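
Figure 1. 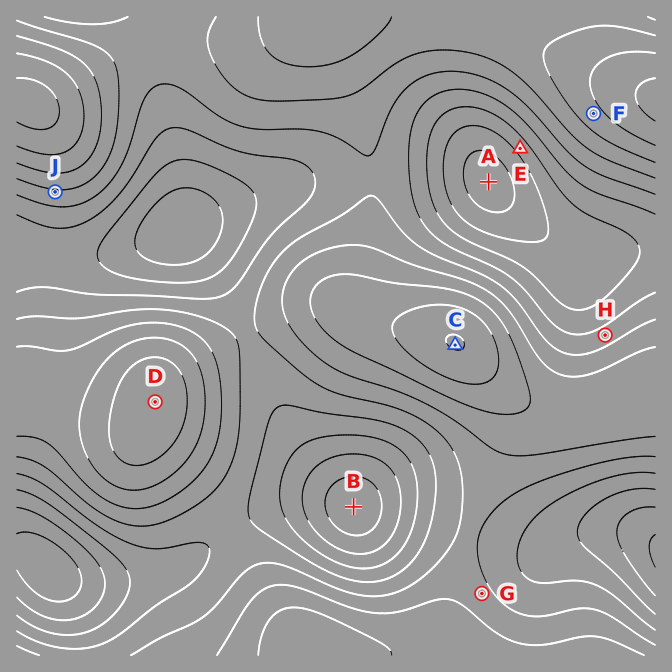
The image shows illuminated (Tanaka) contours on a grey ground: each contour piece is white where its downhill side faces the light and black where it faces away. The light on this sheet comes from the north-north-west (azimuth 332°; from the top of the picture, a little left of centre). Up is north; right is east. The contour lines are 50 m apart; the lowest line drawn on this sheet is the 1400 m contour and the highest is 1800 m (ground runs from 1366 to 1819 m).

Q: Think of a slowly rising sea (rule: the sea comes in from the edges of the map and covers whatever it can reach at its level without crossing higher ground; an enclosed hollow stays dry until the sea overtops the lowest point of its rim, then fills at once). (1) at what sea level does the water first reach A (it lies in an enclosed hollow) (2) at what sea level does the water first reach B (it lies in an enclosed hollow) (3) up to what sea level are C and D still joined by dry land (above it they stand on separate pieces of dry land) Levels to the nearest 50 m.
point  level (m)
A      1500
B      1550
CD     1600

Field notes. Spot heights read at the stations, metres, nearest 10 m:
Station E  1470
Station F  1730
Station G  1620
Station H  1570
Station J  1640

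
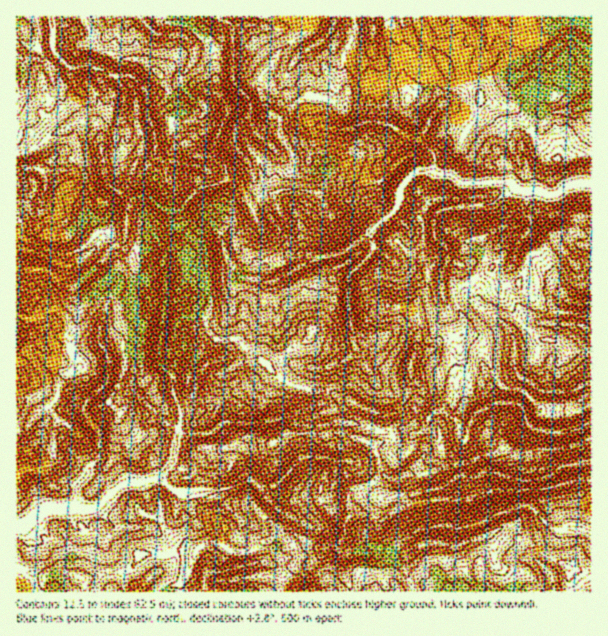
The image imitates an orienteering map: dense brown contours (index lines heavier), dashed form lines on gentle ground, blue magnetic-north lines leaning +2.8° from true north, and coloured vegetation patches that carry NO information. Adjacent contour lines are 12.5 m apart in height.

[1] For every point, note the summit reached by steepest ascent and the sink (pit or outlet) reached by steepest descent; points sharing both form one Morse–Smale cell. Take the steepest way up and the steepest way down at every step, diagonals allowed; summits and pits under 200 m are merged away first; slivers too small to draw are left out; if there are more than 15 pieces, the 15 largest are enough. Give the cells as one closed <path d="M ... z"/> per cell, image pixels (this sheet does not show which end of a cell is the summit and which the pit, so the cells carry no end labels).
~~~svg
<path d="M149 196l-8 0-9 4-5 12-3 31-11 4-10 14-28 25-7 0-6-3-17-13-15 1-6-3-8 1 0 322 314 1 0-13-14-16-10-7-19 2-14 7-8-4 21-22 4-12 0-9 7-1 34-23 5-14-2-19-10-4-22 1-2-32-13-10-23 6-39 0-1-8-8-6-33 6-3-3 0-4 14-14 2-9-7-4-15 0-2-2 0-7 4-9 0-6 8-11 2-10 9-9 11-2-1-9 6-12-5-19 0-30-1-6-7-7-24-16-2-13-13-6z"/><path d="M444 66l-16 7-10 17-10 8-2-11-5-5-12 0-11 3-7-1-18 4-5 5-3 13-24-9-13-1-6 2-24 21 0 15 17 25-4 29-10 2-6 4-8-1-10 9-6 2-4-4-3-9-8-9-11-2-12 6-12 1-14 13-7 11-8 1 2 13 24 16 7 7 1 36 5 13-1 12-5 6 0 6 2 3 14 0 9-9 4-6 0-21 4-9 4-2 27 6 21-9 9-8 16-7 12 17 21 0 19-18 7-11 10 6 9 9 17 6 10 9 22-2 0 18 8 15 4 28 5 1 5-5 0-11-10-22-1-10 20-7 18-12 7 18 20-5 8-14 3-12 4-4 9-1 13-11 20 24 13 0 4-2 0-110-14 1-14 4-16-1-12-14-2-9-16-24-9-4-8 0-19-6-5-9-15-6-12-9z"/><path d="M83 16l-67 1 1 137 22-9 11-9 28-15 15 0 4 4 5 12 0 18 2 7 2 18 11 12 15 7 17-3 10 10 9 5 12 0 7-11 14-13 12-1 12-6 11 2 8 9 3 9 4 4 6-2 10-9 8 1 6-4 11-2 3-29-17-25 2-14-4-4-6-2-7 2-21-7-12 0-16 35 0 11-7 2-12-1-10-12-7-4-6-11-2-9 5-7-6-21-7-15-10-10-12-7-17 0-10-6-24-8 2-14z"/><path d="M374 247l-7 11-19 18-21 0-12-17-16 7-9 8-21 9-27-6-4 2-4 9 0 21-4 6-9 9-14 0-1 5 12 11 21 0 7 9 11 6 22 23 12 7 21 6 17 0 12 7 9 2 15 9 16 6 12-1 4-3 12-19 1-29 4-7 5-6 13-1 8-9 6-3 7 0 1-5-4-24-8-15 0-18-22 2-10-9-17-6-9-9z"/><path d="M206 325l-11 1-9 9-2 10-8 11-4 22 2 2 15 0 7 4-2 9-14 14 0 4 3 3 33-6 8 6 1 8 39 0 23-6 13 10 2 32 22-1 10 4 2 19-5 14-34 23-7 1 0 9-4 12-21 22 8 4 14-7 19-2 6 3 14 16 4 4 2 13 18 0-1-8-7-14 0-15-4-6 0-4 6-9 2-15 7-7 19 2 11 4 10-8 7-8-2-24-6 0-8-6-6-19-6-11 14-2 6-5-7-21-20-7-15-9-9-2-12-7-17 0-24-7-9-6-22-23-11-6-7-9-21 0-12-11z"/><path d="M491 270l-18 12-21 8 2 9 10 22 0 11-5 5-5 1 0 10-3 8 5 12 6 7 4 26 10 9 4 1-5 3-6 11-3 15-12 15 0 7 2 2 11 0 15-8 16-4 6-7 8 6 10 3 18-4 27-2 25-10 0-85-7-3-18 0-9-7-6-3-9 0-13-9-31-38-1-9z"/><path d="M585 480l-19 2-24 8-48 0-9 3-3 5 10 19-10 6-17 5-30-2-19 4-24 19-2 29 4 4 4 10 193 0 1-110z"/><path d="M303 16l-219 0 0 4 7 12-2 14 24 8 10 6 17 0 12 7 10 10 7 15 6 21-5 7 5 15 20 21 12 1 7-2 0-11 16-35 12 0 21 7 7-2-11-24 1-13 12-14 5-9 29-22z"/><path d="M591 16l-138 0 5 25-6 13-7 8 0 4 5 10 12 9 15 6 5 9 19 6 8 0 9 4 16 24 2 9 12 14 16 1 14-4 10 0 4-2z"/><path d="M416 16l-111 0 1 16-22 16-24 29-1 13 5 14 8 11 7 3 18-16 11-6 13 1 24 9 5-16 21-6 7 1 11-3 12 0 5 5 2 11 10-8 10-17 17-8-17-21z"/><path d="M93 121l-15 0-28 15-11 9-23 10 0 64 6 5-3 12 37 17 13 1 11-4 20-20-3-9-6-6-3-8 2-3 8-4 5-5 6-10-5-11-2-37-5-12z"/><path d="M453 337l-7 0-6 3-8 9-13 1-5 6-4 7-1 29-12 19-12 5 7 21-6 5-14 2 6 11 6 19 8 6 6 0 7-5 17 0 31-9 3-2-2-9 12-15 3-15 6-11 5-3-4-1-12-12-1-18-12-24 3-8z"/><path d="M482 494l-5 0-7 5-33 0-30 6-11 5-13 10-20-6-13 2-6 8 0 12-6 9 0 4 4 6 0 15 7 14 1 7 46 1 1-4-7-10 2-29 24-19 7-2 42 0 23-8 5-4-6-7z"/><path d="M591 439l-24 9-27 2-18 4-10-3-8-6-6 7-16 4-15 8-8-1-3 2 5 10 7 3 10-1 5 17 11-4 48 0 39-10 10 1z"/><path d="M110 186l-7 9-5 5-8 4-2 3 0 3 10 14 0 9-14 14-10 6-18 0-32-13-5-4 3-12-5-4-1 47 14 4 15-1 23 16 7 0 21-18 13-17 7-5 7-2 3-5 1-27 5-14z"/>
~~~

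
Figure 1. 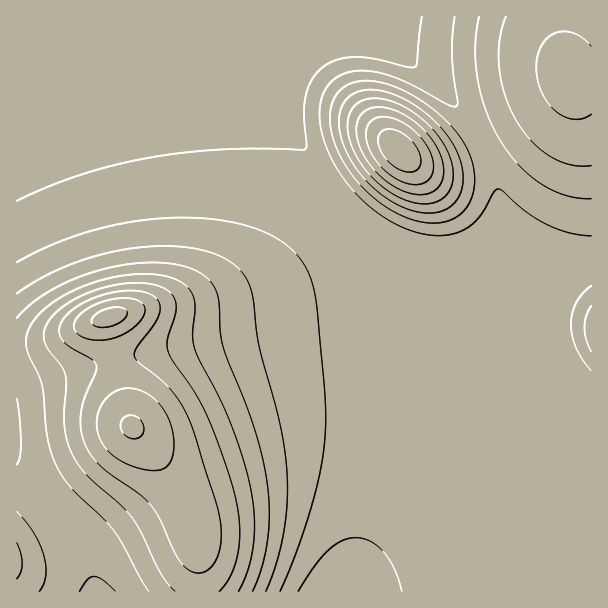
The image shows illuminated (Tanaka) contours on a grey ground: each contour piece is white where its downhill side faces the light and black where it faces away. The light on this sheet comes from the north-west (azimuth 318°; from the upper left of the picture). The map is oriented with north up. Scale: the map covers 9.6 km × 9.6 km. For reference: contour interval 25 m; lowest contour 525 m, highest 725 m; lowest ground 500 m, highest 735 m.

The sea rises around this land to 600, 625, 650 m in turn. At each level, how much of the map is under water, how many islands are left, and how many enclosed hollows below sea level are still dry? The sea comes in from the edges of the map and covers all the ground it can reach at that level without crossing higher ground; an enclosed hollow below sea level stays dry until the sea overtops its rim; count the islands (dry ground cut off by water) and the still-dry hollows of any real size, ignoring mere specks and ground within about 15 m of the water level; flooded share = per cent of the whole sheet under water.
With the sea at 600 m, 71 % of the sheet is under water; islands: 1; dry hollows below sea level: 0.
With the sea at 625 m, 81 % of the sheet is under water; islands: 1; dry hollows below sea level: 0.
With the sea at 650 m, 88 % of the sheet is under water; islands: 1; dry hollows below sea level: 0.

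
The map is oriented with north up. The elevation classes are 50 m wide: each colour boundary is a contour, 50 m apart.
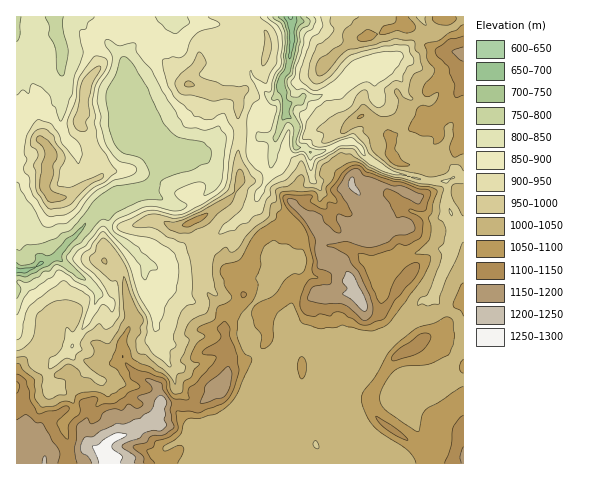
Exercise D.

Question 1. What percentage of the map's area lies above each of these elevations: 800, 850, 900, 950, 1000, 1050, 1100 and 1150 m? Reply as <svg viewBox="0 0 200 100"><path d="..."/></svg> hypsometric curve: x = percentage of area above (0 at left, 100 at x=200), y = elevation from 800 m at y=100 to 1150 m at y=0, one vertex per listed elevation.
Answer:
<svg viewBox="0 0 200 100"><path d="M187 100l-16-14-22-15-23-14-23-14-49-14-26-15-13-14"/></svg>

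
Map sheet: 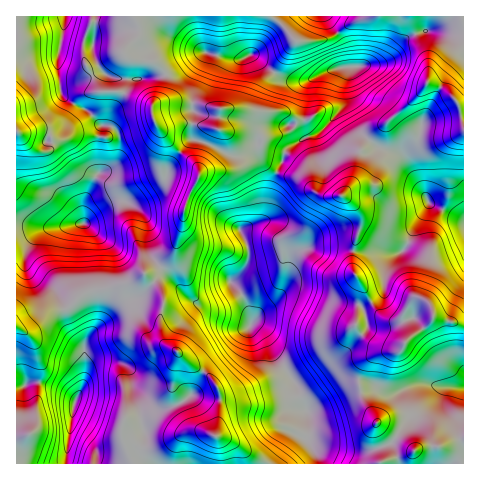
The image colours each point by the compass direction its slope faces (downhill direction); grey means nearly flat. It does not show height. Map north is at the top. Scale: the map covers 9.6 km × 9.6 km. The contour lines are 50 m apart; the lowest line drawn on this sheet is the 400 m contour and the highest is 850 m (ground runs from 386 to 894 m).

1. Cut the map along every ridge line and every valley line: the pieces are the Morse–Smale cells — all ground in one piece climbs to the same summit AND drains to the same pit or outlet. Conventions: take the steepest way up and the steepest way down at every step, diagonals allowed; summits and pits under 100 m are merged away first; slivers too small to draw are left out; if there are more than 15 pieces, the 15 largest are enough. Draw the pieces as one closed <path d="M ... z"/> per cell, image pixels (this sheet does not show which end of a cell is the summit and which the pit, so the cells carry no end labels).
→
<path d="M340 248l-35 0-11 5-5 9-2 17-6 15-9 10-13 10-8 11 13 11 6 13 27 39 4 12 7 12 0 28 9 15 1 8 61 1 7-6-1-10-9-17 0-11-14-21-3-24 2-7 9-10 14-6 14-1-27-8-14-15 1-21 7-15-12-20 0-21z"/><path d="M160 267l-6 5-8 1 0 3 14 12 3 9 0 11-3 11 2 20 4 6 10 6 12 11 16 10 14 16 2 18-4 29 20 9 8 8 2 12 72 0-1-9-9-15 0-28-7-12-4-12-27-39-6-13-13-11 1-6-11-26-9-10 0 7-4 5-14 8-13 2-11-5z"/><path d="M145 274l-9 7-10 3-35 7 5 31-12 26 1 29-12 30-7 48 1 9 65 0-11-30 3-12 3 2 10 0 10-3 10 0 22 11 25-1-13-8-7-20-10-14 1-24 3-12-12-8-4-6-2-20 3-11 0-11-3-9z"/><path d="M365 291l-7 16-1 21 14 15 27 8-14 1-14 6-9 10-2 7 3 24 14 21 0 11 9 17 1 10-6 5 83 1 1-138-30-9-4-12-12-8-9 7-10 15-13 0-11-10z"/><path d="M463 16l-92 0-25 10-8 7 8 16 2 17-3 19 1 26 13 21 9 8 2 0 29-28 0 4 5 8 14 10 12 2 23 0 11-5z"/><path d="M206 52l-13 5-28 18 2 6-3 11-10 11-3 6 4 14 25 29 10-12 5 0 39 16 21-1 12 10 11 3 5-8 3-9 5-5 21-10-4-5-4-11 2-35 3-4-18 0-8-2-31-25-10 5-12 0z"/><path d="M271 16l-137 0 4 9 0 10-15 18 9 6 16 1 10 4 8 10 36-22 28 7 12 0 10-5 31 25 8 2 18 0-3 4-2 35 4 11 4 4 6-1 24-25 3-8 0-19 3-16-4-24-7-8-7 4-9 2-26 0-9-11z"/><path d="M257 157l-9 0-9 8-9 5-20 0-10 4-12 25-4 10-1 16-7 23-15 19 29 32 7 5 13 0 18-9 4-5-1-7 9-9 7-10 1-16-8-18 24-12 4-9 4-24 4-11 0-3z"/><path d="M278 172l-6 13-4 24-4 9-24 12 8 18 0 12-4 10-12 13 9 10 11 30 7-9 13-10 9-10 6-15 2-17 5-9 11-5 35 0 13 2 8-25 0-10-2-5-15-13-17 0-8-3-19-16z"/><path d="M74 104l-6 9-7 8-12 6-24 5 14 0 9 2 4 5 0 5-5 7-13-2-16-17-2 0 1 93 31 3 35-4 1-21 12-28 15-7 7-8 2-10 0-12-2-6-8-6-11-2-11-14z"/><path d="M431 204l-3 0-13 21-9 23-4 4-48 0-2 7 1 13 22 37 11 10 13 0 10-15 9-7 12 8 4 12 29 8 1-104z"/><path d="M165 74l-22 5-19 1-1 14-9 14-7 17 11 7 2 6-2 22-7 8-15 7-12 28 0 21 8-10 19-12 21 0 29-19 6-7 2-9 10-14-24-30-4-12 3-8 10-11 3-11z"/><path d="M179 353l-4 12-3 20 12 18 7 20 13 8-25 1-22-11-10 0-10 3-10 0-3-2-3 12 12 29 112 1 0-10-9-10-20-9 4-40-6-13-10-10-11-6z"/><path d="M84 224l-36 4-32-3 1 103 11 3 19-16 21-7 14-13 9-4-5-15 0-49z"/><path d="M370 141l-10 10-6 27-11 17 18 20 0 10-8 26 46 2 7-5 9-23 14-22-23-43-7-6-17-5z"/>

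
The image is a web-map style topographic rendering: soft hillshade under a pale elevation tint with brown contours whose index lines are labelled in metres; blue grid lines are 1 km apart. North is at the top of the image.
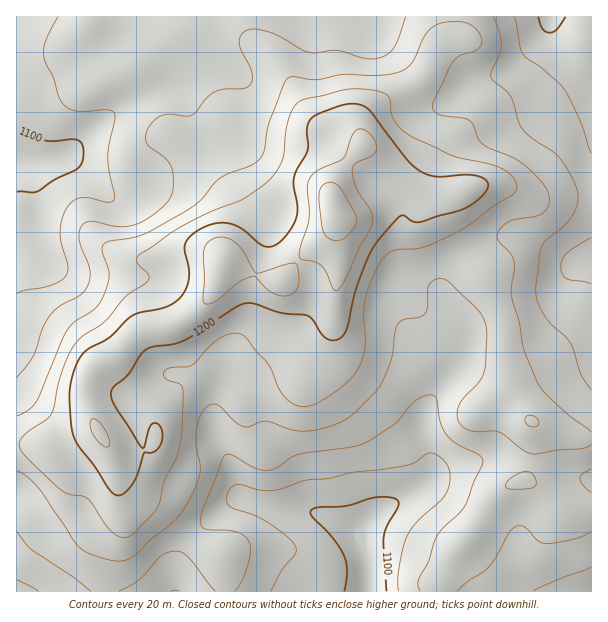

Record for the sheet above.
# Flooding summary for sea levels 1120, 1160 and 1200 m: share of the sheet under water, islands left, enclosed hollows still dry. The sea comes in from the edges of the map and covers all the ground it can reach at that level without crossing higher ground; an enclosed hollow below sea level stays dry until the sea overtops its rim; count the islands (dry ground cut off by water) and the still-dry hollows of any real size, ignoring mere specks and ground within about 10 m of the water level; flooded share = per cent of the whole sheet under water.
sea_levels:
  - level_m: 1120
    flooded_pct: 12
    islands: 0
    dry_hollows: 0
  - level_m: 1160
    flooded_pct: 58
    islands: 0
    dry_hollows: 0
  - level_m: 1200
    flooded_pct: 88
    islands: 1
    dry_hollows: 0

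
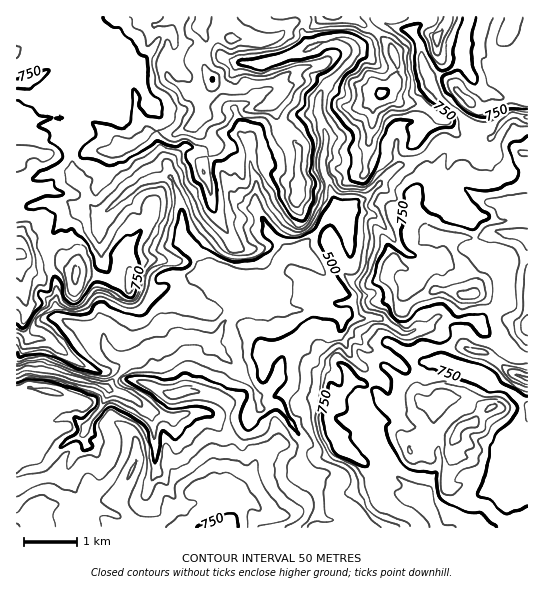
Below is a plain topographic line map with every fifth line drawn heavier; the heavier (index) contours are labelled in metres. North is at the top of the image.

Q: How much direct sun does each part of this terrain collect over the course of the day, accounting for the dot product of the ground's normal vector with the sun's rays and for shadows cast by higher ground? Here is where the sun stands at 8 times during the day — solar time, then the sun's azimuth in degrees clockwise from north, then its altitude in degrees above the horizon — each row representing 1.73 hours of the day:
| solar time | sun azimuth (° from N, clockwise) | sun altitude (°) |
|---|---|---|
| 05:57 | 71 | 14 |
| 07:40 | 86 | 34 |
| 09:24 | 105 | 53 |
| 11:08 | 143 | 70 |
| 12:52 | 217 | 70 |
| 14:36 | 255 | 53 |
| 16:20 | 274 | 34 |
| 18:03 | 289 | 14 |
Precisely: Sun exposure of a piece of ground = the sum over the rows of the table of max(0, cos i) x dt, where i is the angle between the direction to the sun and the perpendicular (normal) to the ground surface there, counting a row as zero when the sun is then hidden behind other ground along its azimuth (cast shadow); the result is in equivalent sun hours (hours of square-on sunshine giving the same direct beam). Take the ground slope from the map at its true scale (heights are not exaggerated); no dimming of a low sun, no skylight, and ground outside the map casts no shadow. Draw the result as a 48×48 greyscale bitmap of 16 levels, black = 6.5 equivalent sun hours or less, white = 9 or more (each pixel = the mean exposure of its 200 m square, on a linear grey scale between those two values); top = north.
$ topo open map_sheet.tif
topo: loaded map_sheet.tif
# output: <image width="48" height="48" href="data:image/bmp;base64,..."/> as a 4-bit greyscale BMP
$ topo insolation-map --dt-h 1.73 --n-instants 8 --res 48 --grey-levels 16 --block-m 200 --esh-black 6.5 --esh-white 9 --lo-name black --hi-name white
<image width="48" height="48" href="data:image/bmp;base64,Qk32BAAAAAAAAHYAAAAoAAAAMAAAADAAAAABAAQAAAAAAIAEAAATCwAAEwsAABAAAAAAAAAAAAAAABEREQAiIiIAMzMzAERERABVVVUAZmZmAHd3dwCIiIgAmZmZAKqqqgC7u7sAzMzMAN3d3QDu7u4A////AO7t7u3d7t3N3d3c3Mu8zdzMur3N7u3e7t7u7t3d7d3d3d3d3d3Mzcu6rN3d3d3t7c3d3d3d3N3c3e7t3czMzdy83d3Mze3d7szN3d3NzKzM3e7d3Mzd3dy93u3K3d7u7tzN3d3L3KjMzN3d3c3czLy97t3K3d3e7t3M3d3bu4bczMzd3cy7u7m93cu6zM3e7u3L3Lzcq1TczNzd3dybyFrNvKzJvNzN3u7bm7zdy0XM3NzMzdxqqdzezM7avcvN7u7tuXzd2Ue83d3LqsdrjN7ezN3srbvMzu7dynndpGq8zc3MzMS7jd3u3N3du8u8ze7tyoB4M5u7zN3MyXnLju3u3d3d25y6zO7u3MYCJ7h3ir3MzKvMfd3t3czd3duYrN3txgAVh2nMzMq8zNy8jN3t3czMzLhnuQQgABRmaJh4mZu6vdzMq97d3dy6qrq7ZQAAIQN3FIq7zNzMzd3Mq9y93d3d3ey4ZQIxF4ir7L3czMzMze3MqrfN3e7u3bqpaXM2p6y8zd283M3cze7dxGis3e7eypma3Ju6eryt3Mzczdzd3d3t2nms2nnN3Kq8u2h2m7yt3d3czMvd3d3d3ZiaZZms3d3cvKNGqbyqu8zMzdu93dzN26mFVqvMzN7cuskBADeYe8y6vd3M3t3dzLyXe8u7y6vMu9pjNzFBFby7vN7d3d7ty6uLzd2oqpnMzNuiXHNKxYrLvO3d3e7uurqKze28y7u9zNzHnavN13q7zN3d7d7uzLlq3e7d3MvOzNu6zKqt2neJqs3M3c3ty6p4vd3d7d3e3Nmqy5mt26mYe6U0eszdzKuYm6ze3d7u3Mi93Hmr3Lu4nKrLuszczby6qM3d3e3dvKrd3JzL3buYm6y6d7cna6iqmt3cy7zMzJzd3L3Lzcp3i7zJeah0eqh5jN3LvMuavN3d3c3bvNtnisy1aainaZhZrc3d3dzN3t3dzMvMvMxWqsuoipnIZ6lYzM3d7czM3d3dy83MuasoqrvJe6vZcyI3e83d7dzLy93dzN3cu4VpqpvLWrvYIpmFaMze3d3d3d3MzN3cvLmaq5vZjbvHI8zamb3d3d3d3d3LzNy7u8qKy7vZrczXNLzcyq3d3d3czcy6zczNy7h5vNzJvc3ZRLzLyrvN3t3czN3d3t3MzcmXe8qqvM3IR7u6u5273d3bzO3d7t3Mzdyqu7vKvN24Sbu7rJzZi7zayd3d3d3dzczLrMuoacy3aaqrmZq7R4aHRM3d3d7uzbzLvcy7u8y4aKrNl5qiV4zaV+7u7u7u3My7zcur3MupZorN3KhXeZvd7u7e7u7u2sq9zMu93d25l4mszKinqr3d3t3d7u7uy7rd3Kl0I2vKmUNnnIanq9zd3t3d3u7u3Kzd3ZeZumI3qodFrHV4vMze7t7d3e7u3Lrc3amGRXmYirm7rHRZu73d3u7u7t3e3MrM3bqqu6ebqqu6plV6rL3N3e7u7u7dzNy8zdzM3dyYVER7d6yHm63M3e7u7u7N3d3cvc3d3cy6l3m6yqzIq83c3Q=="/>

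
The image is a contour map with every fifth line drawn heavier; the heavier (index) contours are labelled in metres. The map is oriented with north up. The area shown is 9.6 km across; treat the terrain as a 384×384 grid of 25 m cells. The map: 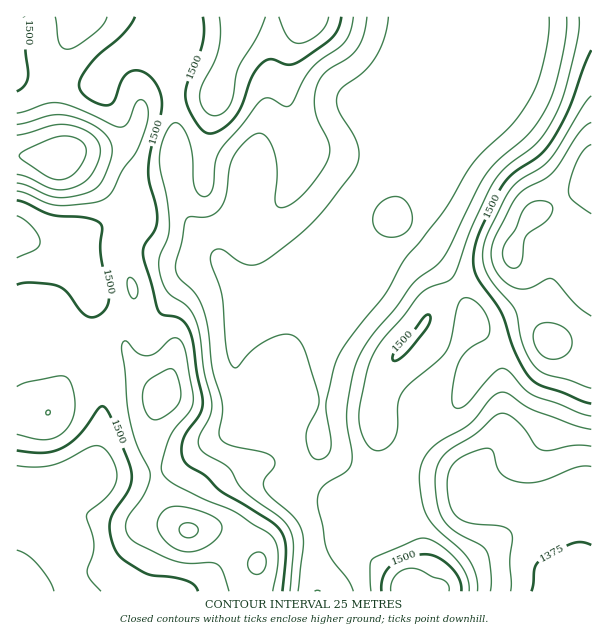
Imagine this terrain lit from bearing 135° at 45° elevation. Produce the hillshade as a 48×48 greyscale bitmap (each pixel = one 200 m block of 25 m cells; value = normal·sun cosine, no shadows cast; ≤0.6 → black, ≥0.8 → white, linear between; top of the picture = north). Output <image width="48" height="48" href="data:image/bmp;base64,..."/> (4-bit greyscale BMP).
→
<image width="48" height="48" href="data:image/bmp;base64,Qk32BAAAAAAAAHYAAAAoAAAAMAAAADAAAAABAAQAAAAAAIAEAAATCwAAEwsAABAAAAAAAAAAAAAAABEREQAiIiIAMzMzAERERABVVVUAZmZmAHd3dwCIiIgAmZmZAKqqqgC7u7sAzMzMAN3d3QDu7u4A////AIh3eIiIiZmYd3m97rh3ZBFYiJzLu6mZmYh3d3iImaqph3i+/rh4dSE2d5q7u6mZmYh3d2eJmavLp2ed/rh4hjEkZ4mqu6qZmYiId2Z4mZrNuXaL3adnh1MkVniJq6qqmYiIh2VniHisyod5u5dniHVFZmZniaqqmYiIiGRGdmZ5mYdnmYd3iIdniHZmeImZmHd4h2Q0VVVWZ3ZmeHZ4mYh4modmd4iJiHd3d1MjRVVWZmZ3h2Z4mYiJu6h3iImZmIh3d2QzRmZ3d4iZmGVXiZiJvKmIiZqqmZmZmHZEV4d3iJmqqWVFeZmazLmIiaq7qru8updVaJmHd4mZqYZVaKqazcqHeJq7u7zN3KhmebuYd3d4mYdVaKqqzuyod4mru6vN7bhmes3Kl2ZniZhlaKupve7Kh3iaq5m83bhmec7tyodniZhlV6upm97smIiaq3ibzKhlec7+25h3iZhkRpqoiK3tqZmqq2Z5u6hlaKzu25iImZhkNpqpd4vduZqqqmZomqhlV5vMypiImZhkNZu6h3nNuZq6qmZnmphlVXrMuod4mZhkNYq7l2isqImqqXZmiZh2VGrNuYdniZhkM2m7qXeKl3iqqXdmeId3ZFnNyYZmiJhkIkeruoZ4hmeqmYd3eHd4dVi9yodmeIh1MSWKupdnZVaZmYiHeHZ4l1esuoh3eIh2QhJYq6h2VEV4iJmIiHZomGebuZiIiIiHYxE2m6l2VVZniIiIiHZoqneKqYiIiIiIdTETeqmHZnd3iHeIiHZoqoeJmYiIiIiIh1MSWJmHeJmIiGZ3iHZoq5iJmIiIiIiIh2UyNXh3iqqYd2Znd3Zoq7mZmIiIiIiIiHZDNFVVerqYd2Znd2Z4q8upmImZmYiIiIdlQzMzabqYd2d3d2Z5rMy6mImaqZiIiIiHVDIBSKqpiHeIiHZ4rMy6qYiaqpmIiIiIZTEAJpqpmYiaqYd4m8u7uoeJq6mIiIiIdTEABIqqmZmsy6qHi8ury5d4q7qYiIiIhkIAAmiZmaq97dyoirqazJdnmruoiIiIh1MQADZ4iLq97u26mql5vKdnirupiIiIh2QgABNWeLqr3u3Lq6hovKhmeau6mIiIiHUwAAE0Z5mJvd3LzKdovLl2eKu6mIiIiHZCAAASRnZnm8y73bhovcqHeJqqmIiIiIdkIQAAJDRFaJqazshovduXiJmpmIiIiIh2QhAAEhEjRWd4vtl4vuyYiZmZiIiIiIiHZDEAAiESNFVWnMl4vv2omamYiIiIiIiIdkIQEjM0VWZVi7hmne25mrqZiIiIiIiIh1QgElVmeHZVeZdFe925q8upmIiIiIiIh2UhEnd4mpdleIZEacy5rNy6qYiIiIiIiHYxInd5q6h2eIZDWLy6rO3cupiIiIiIiHZCI3d4q7qHiIdUR6y5rO7ty6mIiIiIiIdSI3dom8upmYdkRqy5m97t3KmIiIiIiIdTI3Znisy6qZhlRpu5ic7t3KmIiIiIiIdkM3Zmiry7qph1Vou5eL3t3KmIiIiIiIdkNA=="/>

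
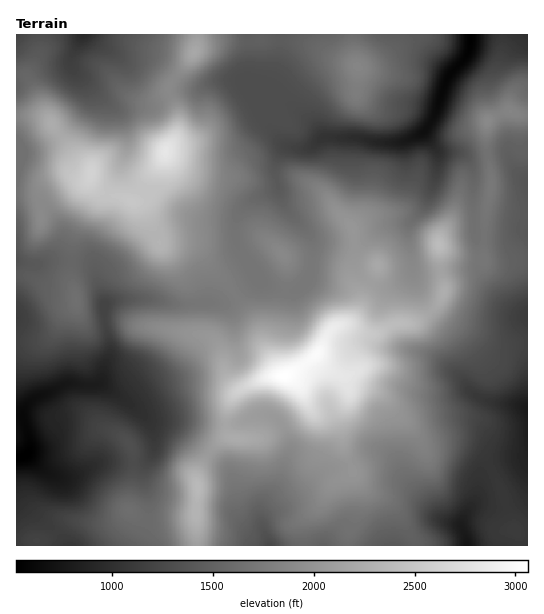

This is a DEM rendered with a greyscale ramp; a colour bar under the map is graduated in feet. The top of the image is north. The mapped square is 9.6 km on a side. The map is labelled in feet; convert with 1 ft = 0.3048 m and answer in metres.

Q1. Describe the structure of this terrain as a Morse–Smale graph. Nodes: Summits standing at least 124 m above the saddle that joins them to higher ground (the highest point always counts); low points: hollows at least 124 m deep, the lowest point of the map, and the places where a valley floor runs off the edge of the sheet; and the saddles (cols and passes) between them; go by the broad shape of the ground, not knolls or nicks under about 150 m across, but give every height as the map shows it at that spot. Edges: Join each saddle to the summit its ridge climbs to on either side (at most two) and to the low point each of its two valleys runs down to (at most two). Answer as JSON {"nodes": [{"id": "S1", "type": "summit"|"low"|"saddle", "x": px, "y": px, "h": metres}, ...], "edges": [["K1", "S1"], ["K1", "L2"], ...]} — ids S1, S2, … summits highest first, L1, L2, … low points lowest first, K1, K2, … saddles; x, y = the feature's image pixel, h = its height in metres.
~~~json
{"nodes": [
{"id": "S1", "type": "summit", "x": 283, "y": 376, "h": 933},
{"id": "S2", "type": "summit", "x": 165, "y": 152, "h": 858},
{"id": "L1", "type": "low", "x": 23, "y": 456, "h": 160},
{"id": "L2", "type": "low", "x": 470, "y": 36, "h": 164},
{"id": "L3", "type": "low", "x": 466, "y": 545, "h": 222},
{"id": "L4", "type": "low", "x": 83, "y": 35, "h": 286},
{"id": "K1", "type": "saddle", "x": 210, "y": 453, "h": 628},
{"id": "K2", "type": "saddle", "x": 175, "y": 79, "h": 574},
{"id": "K3", "type": "saddle", "x": 235, "y": 295, "h": 535},
{"id": "K4", "type": "saddle", "x": 487, "y": 155, "h": 505}],
"edges": [["K1", "S1"], ["K1", "L1"], ["K1", "L3"], ["K2", "S2"], ["K2", "L2"], ["K2", "L4"], ["K3", "S1"], ["K3", "S2"], ["K3", "L1"], ["K3", "L2"], ["K4", "S1"], ["K4", "L2"], ["K4", "L3"]]}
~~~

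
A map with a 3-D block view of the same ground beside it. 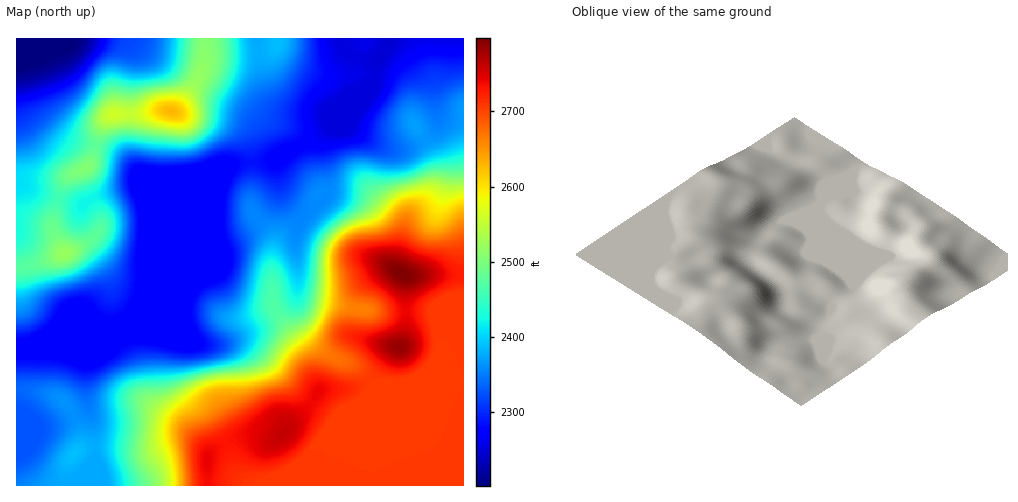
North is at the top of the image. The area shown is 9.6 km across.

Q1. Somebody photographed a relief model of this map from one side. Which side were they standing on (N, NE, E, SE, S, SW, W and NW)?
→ NE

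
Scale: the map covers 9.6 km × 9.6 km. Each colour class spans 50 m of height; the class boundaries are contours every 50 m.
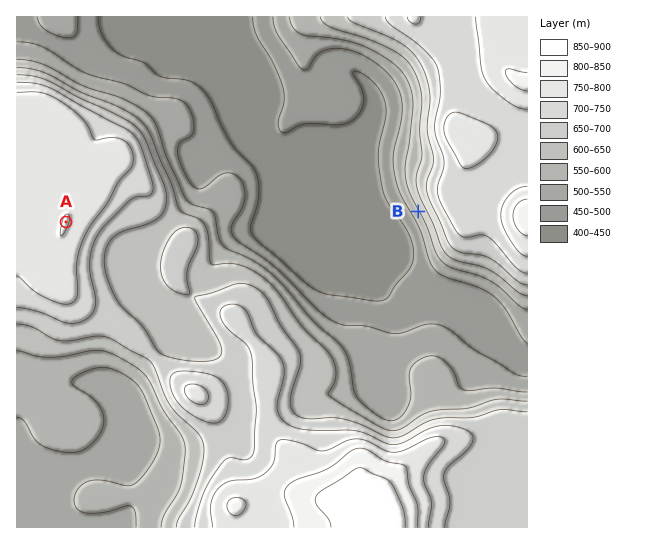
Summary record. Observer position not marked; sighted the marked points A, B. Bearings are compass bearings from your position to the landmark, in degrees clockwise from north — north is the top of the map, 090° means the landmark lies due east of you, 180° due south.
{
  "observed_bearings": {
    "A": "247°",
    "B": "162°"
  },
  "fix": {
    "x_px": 378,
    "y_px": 89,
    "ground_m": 450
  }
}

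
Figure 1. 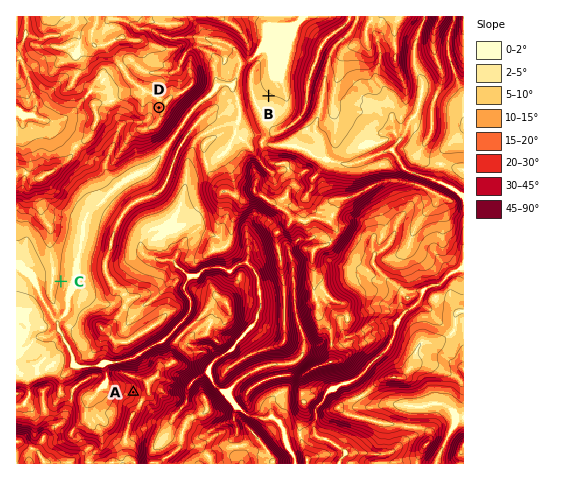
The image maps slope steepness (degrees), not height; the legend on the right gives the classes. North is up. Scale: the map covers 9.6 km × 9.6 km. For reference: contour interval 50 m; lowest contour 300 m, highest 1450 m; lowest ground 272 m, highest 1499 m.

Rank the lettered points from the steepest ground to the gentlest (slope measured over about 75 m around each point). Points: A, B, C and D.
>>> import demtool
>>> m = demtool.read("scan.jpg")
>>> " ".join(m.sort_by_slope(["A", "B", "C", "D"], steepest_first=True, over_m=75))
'A D C B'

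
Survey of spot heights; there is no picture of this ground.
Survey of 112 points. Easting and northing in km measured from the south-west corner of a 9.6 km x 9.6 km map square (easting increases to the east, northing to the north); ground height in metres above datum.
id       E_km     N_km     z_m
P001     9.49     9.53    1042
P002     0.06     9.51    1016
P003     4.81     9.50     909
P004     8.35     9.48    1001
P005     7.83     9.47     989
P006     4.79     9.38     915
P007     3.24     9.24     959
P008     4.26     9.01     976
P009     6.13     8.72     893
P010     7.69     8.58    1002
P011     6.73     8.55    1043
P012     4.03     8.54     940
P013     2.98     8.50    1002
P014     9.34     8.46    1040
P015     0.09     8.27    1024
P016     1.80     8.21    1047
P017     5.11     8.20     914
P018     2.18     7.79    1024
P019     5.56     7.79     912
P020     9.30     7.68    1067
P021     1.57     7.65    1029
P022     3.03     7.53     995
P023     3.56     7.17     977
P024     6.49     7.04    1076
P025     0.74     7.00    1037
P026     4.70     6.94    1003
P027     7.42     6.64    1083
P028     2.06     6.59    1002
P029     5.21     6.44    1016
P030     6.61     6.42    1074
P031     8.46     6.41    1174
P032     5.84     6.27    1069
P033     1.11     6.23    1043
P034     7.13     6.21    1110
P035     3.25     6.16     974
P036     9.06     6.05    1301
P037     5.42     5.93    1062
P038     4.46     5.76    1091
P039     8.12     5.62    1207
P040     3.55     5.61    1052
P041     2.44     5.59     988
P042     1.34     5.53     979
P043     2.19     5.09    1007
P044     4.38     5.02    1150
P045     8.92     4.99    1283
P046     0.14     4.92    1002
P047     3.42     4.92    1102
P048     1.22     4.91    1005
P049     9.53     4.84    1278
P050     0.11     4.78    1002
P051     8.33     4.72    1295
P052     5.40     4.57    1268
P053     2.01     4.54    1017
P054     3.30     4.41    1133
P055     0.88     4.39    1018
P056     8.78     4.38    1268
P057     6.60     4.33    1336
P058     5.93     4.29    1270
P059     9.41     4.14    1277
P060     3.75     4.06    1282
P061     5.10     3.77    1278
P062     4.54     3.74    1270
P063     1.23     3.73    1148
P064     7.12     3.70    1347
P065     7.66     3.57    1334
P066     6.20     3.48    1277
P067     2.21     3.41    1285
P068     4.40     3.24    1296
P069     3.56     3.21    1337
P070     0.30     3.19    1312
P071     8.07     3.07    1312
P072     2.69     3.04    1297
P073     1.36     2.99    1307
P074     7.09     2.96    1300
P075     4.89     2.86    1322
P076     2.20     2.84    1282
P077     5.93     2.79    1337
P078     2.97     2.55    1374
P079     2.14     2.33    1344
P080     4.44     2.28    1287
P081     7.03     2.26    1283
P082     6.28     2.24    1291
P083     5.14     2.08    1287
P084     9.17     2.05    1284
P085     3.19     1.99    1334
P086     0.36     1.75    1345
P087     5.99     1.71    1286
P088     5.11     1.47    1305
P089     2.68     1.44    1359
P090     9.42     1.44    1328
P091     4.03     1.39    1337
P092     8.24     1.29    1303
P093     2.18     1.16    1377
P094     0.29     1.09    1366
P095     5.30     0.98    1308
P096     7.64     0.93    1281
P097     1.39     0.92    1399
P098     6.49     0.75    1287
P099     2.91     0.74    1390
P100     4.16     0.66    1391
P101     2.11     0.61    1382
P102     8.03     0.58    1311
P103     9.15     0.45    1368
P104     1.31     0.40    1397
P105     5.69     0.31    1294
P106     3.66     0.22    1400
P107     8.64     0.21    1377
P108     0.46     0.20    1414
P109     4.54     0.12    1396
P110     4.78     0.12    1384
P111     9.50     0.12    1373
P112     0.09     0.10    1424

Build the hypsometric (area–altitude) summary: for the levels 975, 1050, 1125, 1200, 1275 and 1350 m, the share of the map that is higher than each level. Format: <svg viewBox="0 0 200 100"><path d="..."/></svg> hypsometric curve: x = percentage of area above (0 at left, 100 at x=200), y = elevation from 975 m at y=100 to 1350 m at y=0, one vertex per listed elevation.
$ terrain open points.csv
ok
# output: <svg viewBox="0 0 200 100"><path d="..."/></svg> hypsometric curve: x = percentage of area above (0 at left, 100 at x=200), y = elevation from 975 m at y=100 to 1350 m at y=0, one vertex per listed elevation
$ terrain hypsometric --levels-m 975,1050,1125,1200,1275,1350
<svg viewBox="0 0 200 100"><path d="M181 100l-49-20-21-20-9-20-17-20-64-20"/></svg>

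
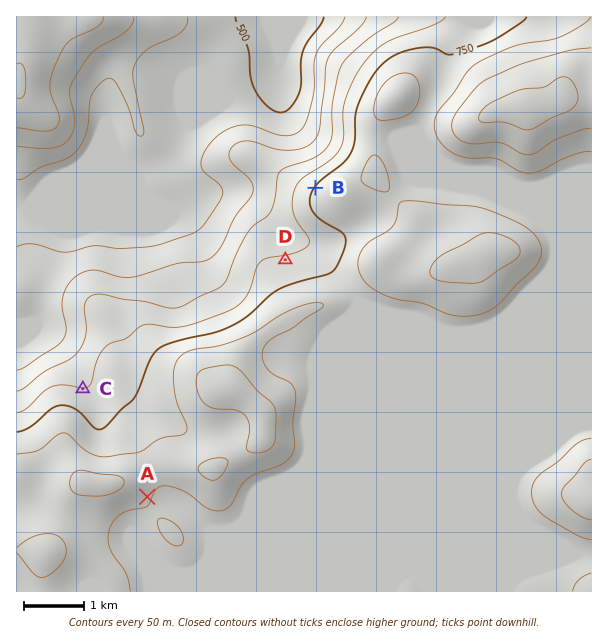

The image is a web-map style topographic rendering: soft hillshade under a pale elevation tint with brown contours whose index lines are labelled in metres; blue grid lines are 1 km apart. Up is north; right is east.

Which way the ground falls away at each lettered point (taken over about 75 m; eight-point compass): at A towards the SE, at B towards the NW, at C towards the N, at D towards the N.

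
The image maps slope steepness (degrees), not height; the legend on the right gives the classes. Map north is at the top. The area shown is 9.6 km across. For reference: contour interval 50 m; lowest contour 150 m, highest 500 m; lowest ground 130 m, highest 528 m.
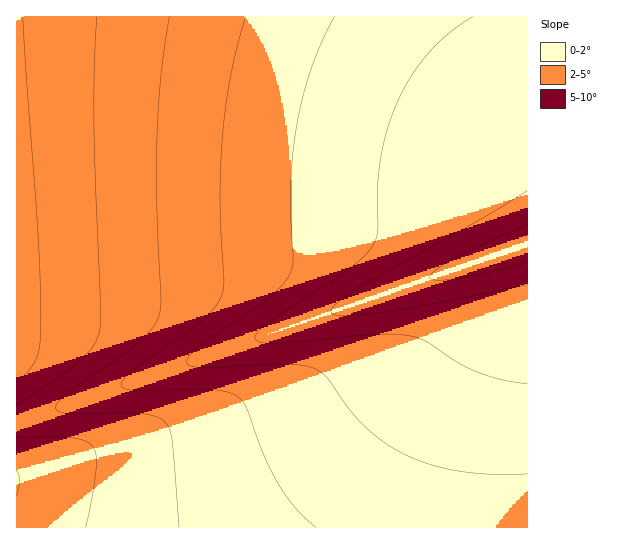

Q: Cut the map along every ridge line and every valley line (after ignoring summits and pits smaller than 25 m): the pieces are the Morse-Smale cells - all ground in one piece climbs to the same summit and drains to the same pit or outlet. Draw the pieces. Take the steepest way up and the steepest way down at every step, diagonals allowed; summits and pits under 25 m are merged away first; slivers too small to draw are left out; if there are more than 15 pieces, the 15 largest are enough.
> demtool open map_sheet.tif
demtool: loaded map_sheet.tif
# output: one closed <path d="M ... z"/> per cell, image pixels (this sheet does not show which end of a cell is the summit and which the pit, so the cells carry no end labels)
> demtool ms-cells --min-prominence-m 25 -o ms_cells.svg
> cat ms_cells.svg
<path d="M527 16l-510 0-1 405 21-5 464-163 0 12 8 29 0 21-21 60-16 60-8 52-1 40 64 1z"/><path d="M501 253l-464 163-20 5-1 106 446 1 3-53 10-52 13-48 21-60 0-21-8-29z"/>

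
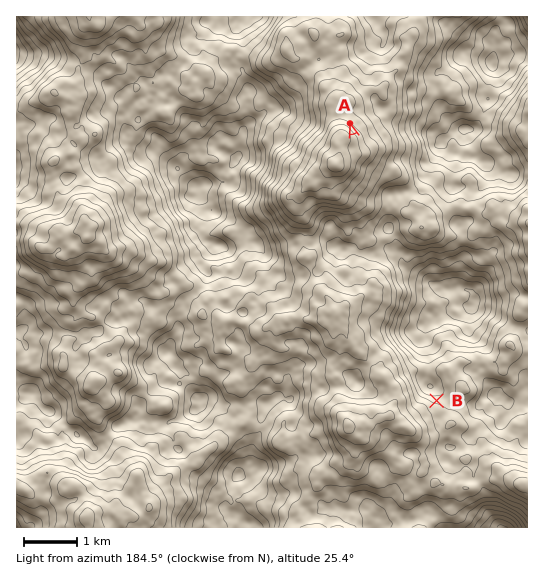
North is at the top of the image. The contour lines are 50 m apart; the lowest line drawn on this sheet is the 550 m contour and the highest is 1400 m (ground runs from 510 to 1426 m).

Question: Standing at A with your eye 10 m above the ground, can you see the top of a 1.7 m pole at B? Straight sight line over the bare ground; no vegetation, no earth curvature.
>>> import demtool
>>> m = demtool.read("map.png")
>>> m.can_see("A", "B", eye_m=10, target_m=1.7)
False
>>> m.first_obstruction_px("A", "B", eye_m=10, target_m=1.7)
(367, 177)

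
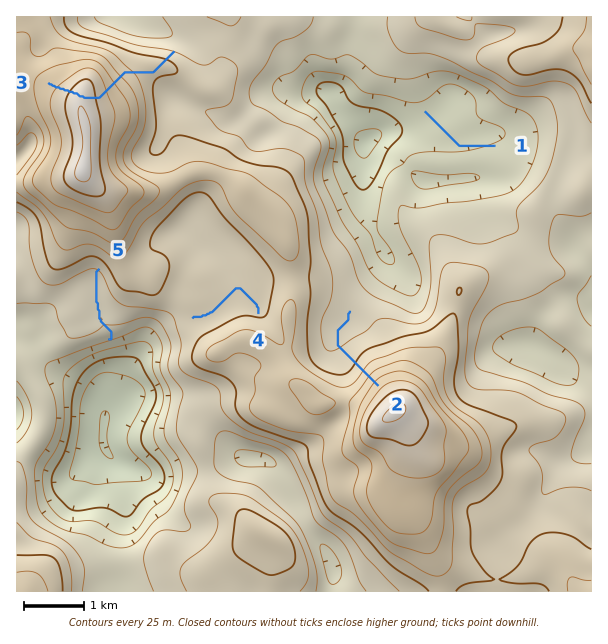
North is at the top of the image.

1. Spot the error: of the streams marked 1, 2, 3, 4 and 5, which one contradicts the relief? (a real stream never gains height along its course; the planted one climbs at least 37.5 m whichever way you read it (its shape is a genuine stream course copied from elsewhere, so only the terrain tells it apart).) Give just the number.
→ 3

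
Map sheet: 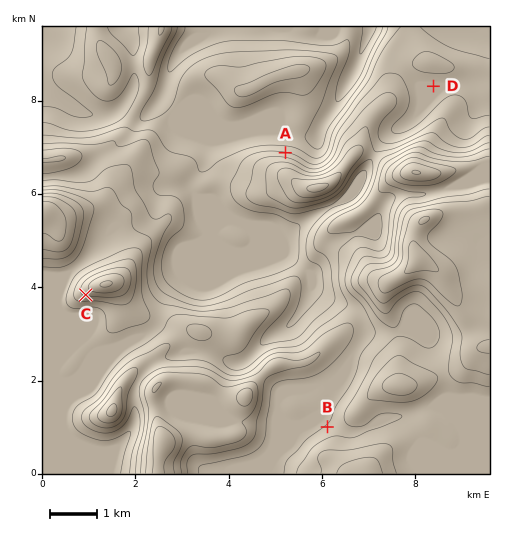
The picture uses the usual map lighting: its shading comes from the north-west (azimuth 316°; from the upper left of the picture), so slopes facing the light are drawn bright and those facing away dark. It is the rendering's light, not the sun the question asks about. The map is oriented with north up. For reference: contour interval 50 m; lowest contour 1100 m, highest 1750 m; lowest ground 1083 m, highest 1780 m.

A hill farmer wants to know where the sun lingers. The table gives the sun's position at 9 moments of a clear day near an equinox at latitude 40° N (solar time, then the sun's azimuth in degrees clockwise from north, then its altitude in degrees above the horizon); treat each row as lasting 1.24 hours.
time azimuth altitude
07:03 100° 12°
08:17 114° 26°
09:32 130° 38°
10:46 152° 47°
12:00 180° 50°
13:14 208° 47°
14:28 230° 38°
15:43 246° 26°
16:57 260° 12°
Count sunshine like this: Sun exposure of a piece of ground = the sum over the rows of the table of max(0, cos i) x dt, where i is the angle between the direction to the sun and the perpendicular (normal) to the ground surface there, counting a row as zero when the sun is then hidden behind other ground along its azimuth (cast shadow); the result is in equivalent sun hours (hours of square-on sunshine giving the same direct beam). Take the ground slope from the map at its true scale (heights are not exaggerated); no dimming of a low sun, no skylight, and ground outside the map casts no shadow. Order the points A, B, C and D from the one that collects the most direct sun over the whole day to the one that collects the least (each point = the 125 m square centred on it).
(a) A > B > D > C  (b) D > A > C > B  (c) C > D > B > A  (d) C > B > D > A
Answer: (c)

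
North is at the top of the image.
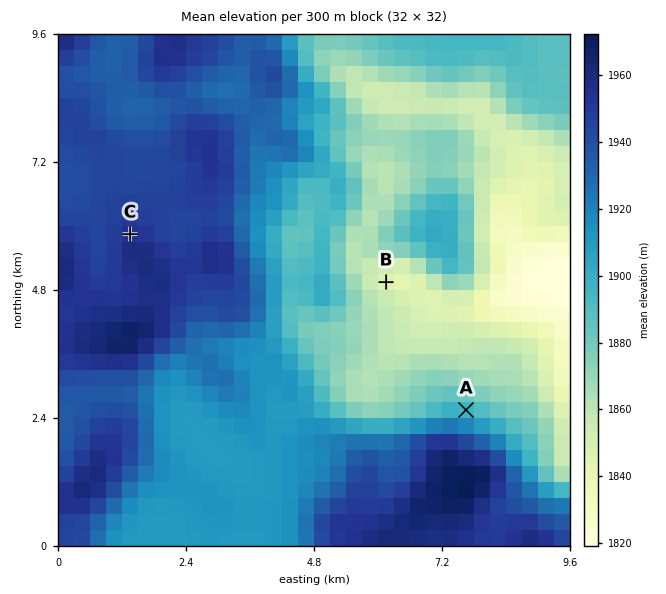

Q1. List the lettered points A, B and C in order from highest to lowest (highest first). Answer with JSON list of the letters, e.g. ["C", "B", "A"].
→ ["C", "A", "B"]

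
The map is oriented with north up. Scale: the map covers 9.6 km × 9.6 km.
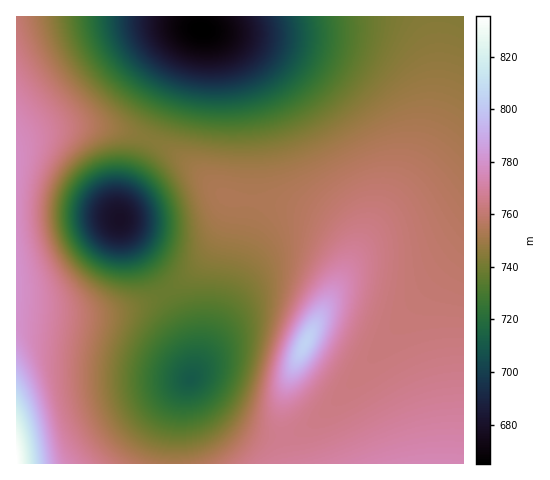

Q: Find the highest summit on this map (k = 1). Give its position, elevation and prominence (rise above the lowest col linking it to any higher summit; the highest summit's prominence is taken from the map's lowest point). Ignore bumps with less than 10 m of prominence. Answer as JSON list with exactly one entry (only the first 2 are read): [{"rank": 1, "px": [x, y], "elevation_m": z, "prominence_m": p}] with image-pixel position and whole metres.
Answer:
[{"rank": 1, "px": [306, 342], "elevation_m": 805, "prominence_m": 52}]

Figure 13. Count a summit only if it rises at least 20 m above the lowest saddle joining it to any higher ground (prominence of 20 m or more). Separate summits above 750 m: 1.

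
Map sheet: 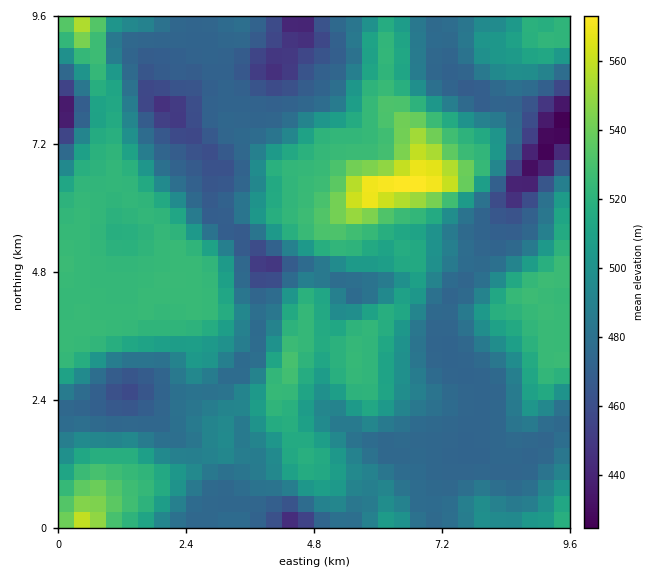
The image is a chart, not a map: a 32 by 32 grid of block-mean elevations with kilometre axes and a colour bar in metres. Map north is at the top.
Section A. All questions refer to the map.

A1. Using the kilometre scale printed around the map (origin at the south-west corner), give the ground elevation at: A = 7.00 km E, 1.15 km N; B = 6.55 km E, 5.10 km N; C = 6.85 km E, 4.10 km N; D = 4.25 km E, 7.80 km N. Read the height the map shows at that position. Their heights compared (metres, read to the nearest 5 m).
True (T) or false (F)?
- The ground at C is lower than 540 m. T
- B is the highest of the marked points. T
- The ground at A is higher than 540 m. F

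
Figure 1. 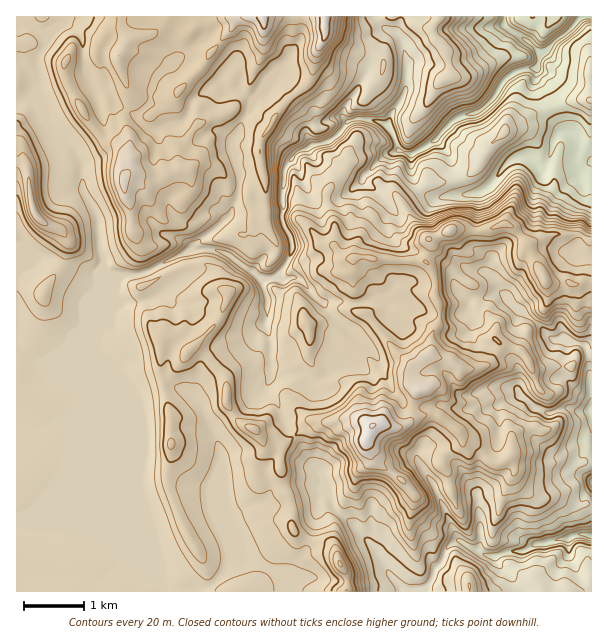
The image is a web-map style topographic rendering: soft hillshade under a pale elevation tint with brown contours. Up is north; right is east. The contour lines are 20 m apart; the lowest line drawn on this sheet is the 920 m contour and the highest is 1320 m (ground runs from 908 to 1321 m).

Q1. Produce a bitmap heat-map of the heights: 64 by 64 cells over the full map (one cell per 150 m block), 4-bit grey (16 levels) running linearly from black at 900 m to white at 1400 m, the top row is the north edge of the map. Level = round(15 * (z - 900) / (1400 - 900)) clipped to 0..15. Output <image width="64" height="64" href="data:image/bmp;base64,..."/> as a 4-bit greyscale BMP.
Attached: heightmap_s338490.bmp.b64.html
<image width="64" height="64" href="data:image/bmp;base64,Qk12CAAAAAAAAHYAAAAoAAAAQAAAAEAAAAABAAQAAAAAAAAIAAATCwAAEwsAABAAAAAAAAAAAAAAABEREQAiIiIAMzMzAERERABVVVUAZmZmAHd3dwCIiIgAmZmZAKqqqgC7u7sAzMzMAN3d3QDu7u4A////AHd3d3d3d3d3d3d4iIiIiIiIiamGZlVVZmeHZVVVVVVVd3d3d3d3d3d3eIiIiIiIiIiJqYZlVmZWZ4dlVVVVVUV3d3d3d3d3d3eIiIiIiIiIiJqpdmVmZlZndlRFVVVERHd3d3d3d3d3d4iIiIiIiIiImqh2ZmZ2VWZlREREREREd3d3d3d3d3d4iJiIiIiIiImal2ZmZ3ZlVUREMzM0Q0R3d3d3d3d3d3iJmIiIiIiZmZmHZmZ3d2ZURFVEMiIiMnd3d3d3d3d3eJmIiIiIiJmIiYdmZniHdlVVVUREMyIRd3d3d3d3d3eImIiIiIiJmYeIdmZ3eYh2VmVmVFVEQzN3d3d3d3d3d4iYiIiIiImYd3d3d3eJmHZ3ZWZlVVVERHd3d3d3d3d3iYiIiIiIiJh3d3d3eJmphndlZ2ZmZVVEd3d3d3d3d3iJiIiIiIiJmHd3iId4mql3h2Znd3dmVUR3d3d3d3d3eIiIiIiIiYmId3eJiImrqHiHZmeHd2ZVQ3d3d3d3d3d4mYiIiIiZmYh3d4mZmrqYeId3d4h3ZVVDd3d3d3d3d3iZiIiIiJmZh3d3iqu7qYeJiIeIiIdlVER3d3d3d3d3eJmZiIiJmZmId3iKu7qoiJmImJmZh2ZVRHd3d3d3d3d4mZmIiImZmZiHiJvMupiIiZmZmJmHZlVEd3d3d3d3d3iamYiIiZqZmIiZq8y6qYiJmpmYiYd2VUR3d3d3d3d3eJmZiIiaqpmZmaqrzMu6mZmqmYiIh3dlRHd3d3d3d3d4mZmIiZqqmZmqq7zNzLupmqqZiIiHd2VEd3d3d3d3d3iZmYiJmZmYmaqrvMzMu7qqmZiIh3dmZUN3d3d3d3d3eJmYiJqZiJiZmZmru7uqqqmZiHd3ZmZVQ3d3d3d3d3d4mYiImpiIiJmIiZqquqq7qpmId3Zmd2ZUh3d3d3d3d4iYiImamIiIiIiImamqq7u6mYh3ZmeHdlSHd3d3d3d3iJmImZmYiIiIiIiJmZmru7qqmYd2eHdmVId3d3d3d3iJmZmZmZiIiIiIiIiImau7uquqmIeId2dkd3d3d3d3eImZqZmZiIiIiIiIiIiJq7u7uqqpiIh3d2V3d3d3d3eIiZmqmZmIiIiImIiIiJmqu7uqmZmYmHZmZXh3d3d3d4iJmZqpmIiIiIiZiIiImpmrupmZmZiHZlVVeIh3d3d3iJmZmamYiHd4iZmIiImZmZqpmIiZiIdlVWaIiId3d3eImZmZmpmId3iJmYiImZmZmqqYiIiHd2Zmd4iIiHd3d4iZmZmZqYh3eImZiImZmZmZqYh4iHd3h3eHiIiId3d3eIiYmZmZmId4iZiImZmZmZmpiHiHd3iYiIiImYh3d3d4iIiZmZqYh3iJiIiZmZmZmamId3d3eJmZmYiZiId3d4iIiImZqpmHd4h4iZmZmZmZqYiId3eJqpmZiIiIh3d3iIiIiJmZmHZmd4iZqpmZmZmpiIh3eImqqpmIiIiId3d3eIiIiZiHZ3Z3iZqqqZmZmqmIh3eJmrqZmYiIiIiHeImIeIiIh3d4h3iJmqqqqqqqqYiIeImqqZiIiIiJmIeImqmId3d3eIiIZ4maqqqqmaqpmYiIiaqpiIiIiZqph4mqqpmHd3iIiIhniZqamZiJqqqZmIiJqpmIiIiaqqmHiaqpmYh4iIiIh2eZmZmYiImru7qpqZqqmZmIiauqmIiJqqmZmYiIiImGeJmZmIiHeJmbuqqqqpmIiIeKuqmYiImqqqmZmIiImYZ5iImIiHd3d3iZmJqph3dmVZu5mYiImrqqqqmYiIiZhnh3iHh3d3dlVmdmeJl2ZVRDm6mIiIibu6qqqpmIiZmFZ3d3d3dmdmVERERWiGVUQzOrqIiIiau7uqqqqZmJmYVnd3dmZmZmVVREQzRnZEMzIquYiIiJq7u6qqqpmYiZhWZnd3ZWZmVVVVVEM0ZTMzIiq5iIiImru7qquqmZiJmFVmd3dlVlVEVVVVVDNEMjMiKqmIiIiau7qqqqqpmImYVVZmd3ZVRURVREVVMzMyMyIqqYiIiJq7uqqqqqmIiZhlVVZndlQzMzRERVVDMzMiIiqpiIiJqru6qqqqmYiZmHZURVZ2VDMzIjRFVVRDMyIiKpiIiJmqq6qqqqmZiImYd2VVRWZVM1QyI0RVVVRDIiIpmIiImqqqqZmZqpmYiZmHZmZUVVM0VUMiNEVVVEMyIjmIiImqmqqqqZmamZmZmph3ZlREMzRVVDIiM0VUQzMjOIiImqqaqqqqqpmZmZmZmId3VVVVRFZlQyISNERDMzNIiIiaqZmqqqqqmZmZmZmZiHd2ZmVUVWZUQyEjQzMzRFiIiaqpmaqqqqqpmZmZmZmZiHdmZmVFZmZVQhIzMzNEWIiJqpmZqqqqqqmZmZmZmZmYh2ZmZUVnd2ZTESIiMzRIiImqmZqqqqqqqpmZmZmZmZmHdmdlVWZ3dlQxEhEjNEiImqqZqrqqqqqqqZmZmZmaqYd2Z2VVZndlVDMhESI0SIiZqpqquqqqqqqqmZqpmZq6h3dnZVVmd2VEMzMREjRIiImqmqq7qqqqqqqZmrqZmruYd2ZlVWd2ZUMzIhESM0iIiJmaqquqqqqqqqqru6mavLl3ZmVWZ3ZUMyIREhEjOIiIiZmqqqqqqqqqu6vLqqrMuXZmVWZ3ZUMyIRIjMhI4iIiImaqqqqqqqqq7vMy6q8y5dmZmZnd2VDMhIzMzIR"/>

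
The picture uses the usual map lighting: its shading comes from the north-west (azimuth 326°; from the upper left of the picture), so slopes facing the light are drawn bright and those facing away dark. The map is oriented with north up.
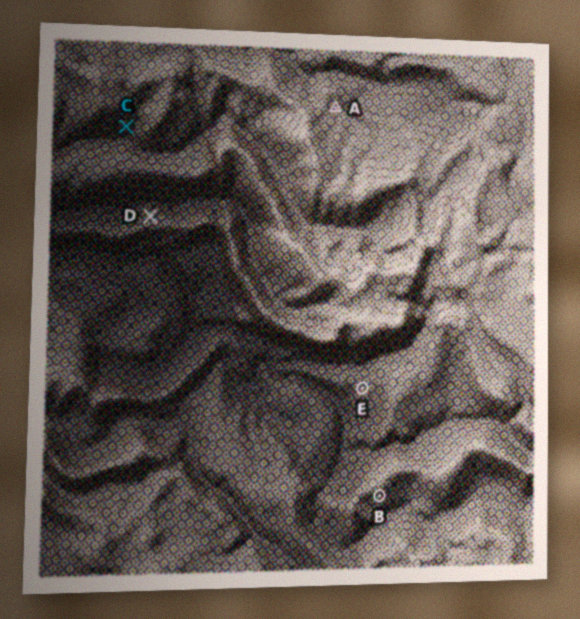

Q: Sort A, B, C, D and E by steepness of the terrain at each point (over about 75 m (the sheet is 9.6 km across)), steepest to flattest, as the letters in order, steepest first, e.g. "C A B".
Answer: C D B E A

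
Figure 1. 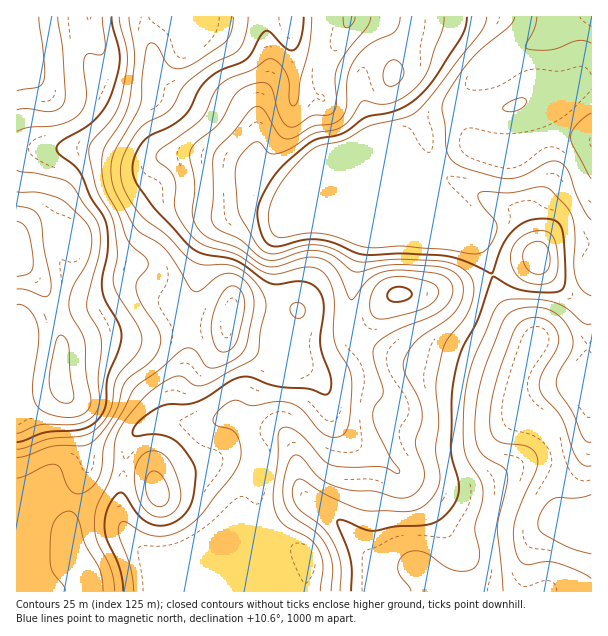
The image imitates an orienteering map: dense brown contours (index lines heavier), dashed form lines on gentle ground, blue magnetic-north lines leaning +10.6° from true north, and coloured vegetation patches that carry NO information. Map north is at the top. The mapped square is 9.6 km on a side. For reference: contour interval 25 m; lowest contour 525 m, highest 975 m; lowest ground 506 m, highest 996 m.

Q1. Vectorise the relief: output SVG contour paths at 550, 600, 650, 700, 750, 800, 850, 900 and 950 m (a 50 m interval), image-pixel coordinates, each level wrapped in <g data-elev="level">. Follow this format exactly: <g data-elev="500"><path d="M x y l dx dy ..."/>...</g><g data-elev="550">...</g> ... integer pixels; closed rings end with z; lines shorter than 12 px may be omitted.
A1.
<g data-elev="550"><path d="M591 578l-14-8-22-7-9-1-16 3-6-1-5-4-3-9-3-15 2-14 7-22 14-30 1-12-3-7-6-4-24-4-8-3-5-9-1-14 3-24 10-32 12-32 4-6 6-4 9-2 9 2 8 4 6 8 2 7-1 7-17 30-2 8 1 6 3 7 14 15 5 8 10 30 5 10 7 6 7 1"/><path d="M591 179l-18-33-2-9 1-6 5-6 14-12"/><path d="M591 43l-12-3-27 10-13 0-12-1-1-4 8-16 3-12"/></g><g data-elev="600"><path d="M411 591l-2-4-9-11-2-7 3-11 7-6 8-1 9 2 21 14 12 4 13-1 5-4 3-5 0-10-4-24 7-24 1-14-3-9-11-18-4-10-2-17 1-30 3-21 5-21 24-55 5-6 8-3 37 1 18 7 20 16 7 1"/><path d="M591 296l-10-8-6-12-1-13 1-30-4-18-5-9-14-15-7-4-9 0-24 6-27-2-6 2-1 4 2 4 15 20 2 7-3 9-5 9-6 6-6 2-31-5-42-3-38 1-31-11-17-3-13 0-26 4-6-3-3-5-1-16 4-16 11-18 19-21 15-12 24-5 27-15 35-8 12-6 16-18 47-59 5-9 3-9"/></g><g data-elev="650"><path d="M340 591l1-24-5-19-13-20-21-16-6-6-4-11 2-12 3-3 5-1 28 18 24 10 14 4 43 0 11-4 8-7 7-11 3-10-4-29 3-27-3-34 1-14 8-31 19-24 6-12 4-14-1-12-4-7-6-6-10-5-11-3-43-2-39 3-7-2-21-12-17-3-13 1-26 8-11-2-9-9-17-30-4-33 1-13 5-12 13-12 6-1 10 12 11-1 12-6 21-14 19-3 9-3 7-7 11-17 3-2 15 3 8 0 10-3 11-6 12-11 9-13 14-41 2-13"/><path d="M532 284l10 0 7-1 5-4 3-6 1-15-3-16-4-8-6-3-11 0-11 5-8 7-4 9 0 11 4 10 7 7z"/></g><g data-elev="700"><path d="M320 591l3-25-1-9-4-8-10-12-25-13-5-6-4-9-1-17 5-31 1-30 6-4 11 4 10 9 17 20 9 5 18 2 31 0 8 2 7 4 3 0 0-3-10-16-12-23-4-11 1-12 8-12 1-4-9-32 0-12 5-7 12-8 38-16 12-7 10-11 2-8-1-6-5-7-10-5-32-3-16 1-10 2-8 5-7 6-10 14-3 2-3-3-11-27-7-7-7-4-8-2-9 0-31 10-8-1-6-2-24-16-29-11-11-10-5-12 3-30-5-30 4-11 26-22 16-29 7-5 9-4 12-1 6 3 10 30 4 7 4 4 8-1 16-10 15-1 5-1 3-4 1-5-1-27 2-10 11-18 19-23 4-10"/></g><g data-elev="750"><path d="M123 591l-3-22-12-27-3-11 0-15 6-15 6-7 5-1 4 4 11 16 8 8 11 4 12 0 12-7 9-9 4-11 3-19-1-9-2-8-9-13-8-8-8-4-9-2-9-1-13 2-4-1 0-6 6-7 11-9 11-7 7-2 18 0 11-2 12-6 21-15 12-4 9 0 27 9 31 3 15 6 3-1 3-4 1-13-9-23-2-10 4-41-3-8-4-7-6-4-9-3-24 3-8-1-34-23-32-6-10-5-42-43-15-22-5-14 3-15 9-15 8-5 19-9 12-9 6-7 10-20 7-9 13-10 21-8 7-4 17-27 3-1 3 1 18 18 5 0 3-1 5-13 3-19"/><path d="M393 302l14-2 4-4 1-3-3-3-5-3-6 0-6 1-3 3-2 5 2 4z"/></g><g data-elev="800"><path d="M103 591l-1-12-3-11-14-23-8-27-3-5-5-2-7 2-6 6-4 9-2 12 1 29 3 6 9 10 2 6"/><path d="M156 506l5 1 5-3 3-4 0-6-2-9-4-8-5-5-5-1-3 1-3 4-1 12 3 11z"/><path d="M17 478l10-3 20-10 7-1 6 4 7 17 5 7 6 2 8-2 7-6 6-9 3-9 1-18 3-10 18-32 8-16 5-6 21-15 19-18 8-4 4-1 5 1 12 17 6 2 9-2 12-6 8-6 4-6 9-43-1-11-5-10-11-9-10-2-11 4-16 14-5 1-3-2-27-41-9-7-16-10-6-6-19-35-4-18 0-11 3-10 27-48 2-33 3-20 3-7 3-1 4 2 10 17 4 4 6 3 9-1 12-6 28-20 6-10 2-15"/></g><g data-elev="850"><path d="M17 449l9-1 24-9 33-3 13-7 8-9 6-10 4-25 3-8 20-23 4-10 1-8-3-7-20-33-5-9-1-11 4-22-3-29-4-12-13-24-8-36 2-10 22-26 5-10 4-11 5-39-8-40"/></g><g data-elev="900"><path d="M17 433l24-8 28 0 11-2 7-3 6-4 4-6 2-8-1-25 4-32-3-13-10-18-2-9 13-56 0-15-3-12-23-34-6-6-29-8-22-4"/><path d="M17 131l12-4 22-1 11-2 12-5 8-8 3-7 1-8-2-28 1-11 4-3 12 1 4-5-3-33"/></g><g data-elev="950"><path d="M61 402l5 1 5-1 3-6-4-24-1-27-4-8-5-2-3 3-2 6-6 37 3 14z"/><path d="M17 289l9 1 19 7 5-3 1-9-11-67-4-5-4-4-15-3"/><path d="M17 91l21-4 4-3 2-3 1-15-6-49"/></g>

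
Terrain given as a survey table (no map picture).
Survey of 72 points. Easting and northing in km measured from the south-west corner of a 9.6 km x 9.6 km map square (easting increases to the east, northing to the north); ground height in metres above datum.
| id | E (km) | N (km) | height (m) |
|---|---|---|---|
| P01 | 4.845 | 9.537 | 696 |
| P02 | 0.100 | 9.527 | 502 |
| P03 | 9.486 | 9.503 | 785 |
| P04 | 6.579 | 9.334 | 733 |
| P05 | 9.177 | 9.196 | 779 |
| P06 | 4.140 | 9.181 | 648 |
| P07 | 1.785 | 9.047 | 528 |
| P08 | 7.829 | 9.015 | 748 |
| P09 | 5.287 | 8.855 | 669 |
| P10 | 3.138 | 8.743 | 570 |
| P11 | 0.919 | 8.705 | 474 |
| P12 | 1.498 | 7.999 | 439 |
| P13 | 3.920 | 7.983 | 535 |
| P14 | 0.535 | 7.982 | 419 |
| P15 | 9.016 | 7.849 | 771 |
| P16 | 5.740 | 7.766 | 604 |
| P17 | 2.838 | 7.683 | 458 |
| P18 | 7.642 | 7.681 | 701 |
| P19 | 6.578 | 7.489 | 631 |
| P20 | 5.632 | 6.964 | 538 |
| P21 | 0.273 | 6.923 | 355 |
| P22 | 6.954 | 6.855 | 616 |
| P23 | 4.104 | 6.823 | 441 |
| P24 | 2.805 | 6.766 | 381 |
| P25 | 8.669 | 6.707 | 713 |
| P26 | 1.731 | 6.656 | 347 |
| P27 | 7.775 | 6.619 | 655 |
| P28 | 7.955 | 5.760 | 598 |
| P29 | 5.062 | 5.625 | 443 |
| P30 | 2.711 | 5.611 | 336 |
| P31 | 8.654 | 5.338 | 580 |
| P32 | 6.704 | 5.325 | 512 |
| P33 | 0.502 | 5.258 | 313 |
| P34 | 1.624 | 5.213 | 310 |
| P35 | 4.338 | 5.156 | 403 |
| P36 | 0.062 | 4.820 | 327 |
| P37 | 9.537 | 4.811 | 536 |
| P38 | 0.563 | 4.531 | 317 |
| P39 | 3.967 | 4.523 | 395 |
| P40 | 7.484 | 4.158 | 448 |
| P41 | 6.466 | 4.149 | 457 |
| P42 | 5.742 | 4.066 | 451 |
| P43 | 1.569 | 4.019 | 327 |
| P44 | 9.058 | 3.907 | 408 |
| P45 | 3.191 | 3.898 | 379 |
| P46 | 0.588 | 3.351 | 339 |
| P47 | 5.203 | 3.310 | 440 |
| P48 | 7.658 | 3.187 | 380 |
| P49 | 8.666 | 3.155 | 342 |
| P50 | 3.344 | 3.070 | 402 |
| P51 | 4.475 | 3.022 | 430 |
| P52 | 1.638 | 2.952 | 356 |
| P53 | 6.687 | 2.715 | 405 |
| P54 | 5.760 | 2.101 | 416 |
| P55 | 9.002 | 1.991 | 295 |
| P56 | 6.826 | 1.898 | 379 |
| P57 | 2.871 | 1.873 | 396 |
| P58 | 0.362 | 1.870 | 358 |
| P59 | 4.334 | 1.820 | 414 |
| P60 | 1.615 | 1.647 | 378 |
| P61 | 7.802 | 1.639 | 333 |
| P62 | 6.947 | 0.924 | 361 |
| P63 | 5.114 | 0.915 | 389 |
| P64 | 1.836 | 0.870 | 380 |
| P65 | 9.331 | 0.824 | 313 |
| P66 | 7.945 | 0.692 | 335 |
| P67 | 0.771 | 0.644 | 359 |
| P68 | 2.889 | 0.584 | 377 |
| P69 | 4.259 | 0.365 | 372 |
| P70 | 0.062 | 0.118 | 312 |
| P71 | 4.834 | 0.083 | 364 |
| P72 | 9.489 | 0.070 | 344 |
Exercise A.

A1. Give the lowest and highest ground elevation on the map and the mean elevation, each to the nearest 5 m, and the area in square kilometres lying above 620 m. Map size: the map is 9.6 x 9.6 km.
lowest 295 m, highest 795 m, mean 460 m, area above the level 14.6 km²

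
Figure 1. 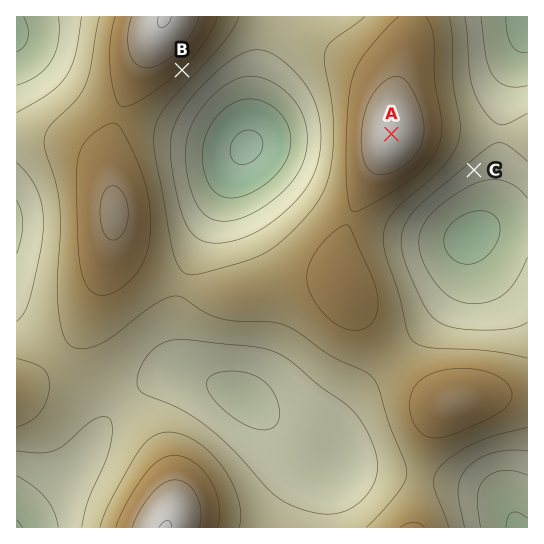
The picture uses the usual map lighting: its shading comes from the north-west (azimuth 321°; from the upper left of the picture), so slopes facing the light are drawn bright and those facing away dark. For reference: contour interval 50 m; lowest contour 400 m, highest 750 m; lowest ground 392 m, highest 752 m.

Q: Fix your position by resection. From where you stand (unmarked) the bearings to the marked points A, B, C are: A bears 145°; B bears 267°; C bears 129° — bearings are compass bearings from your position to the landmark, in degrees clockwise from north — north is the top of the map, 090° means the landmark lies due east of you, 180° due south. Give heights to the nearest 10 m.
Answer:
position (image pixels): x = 341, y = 62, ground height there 620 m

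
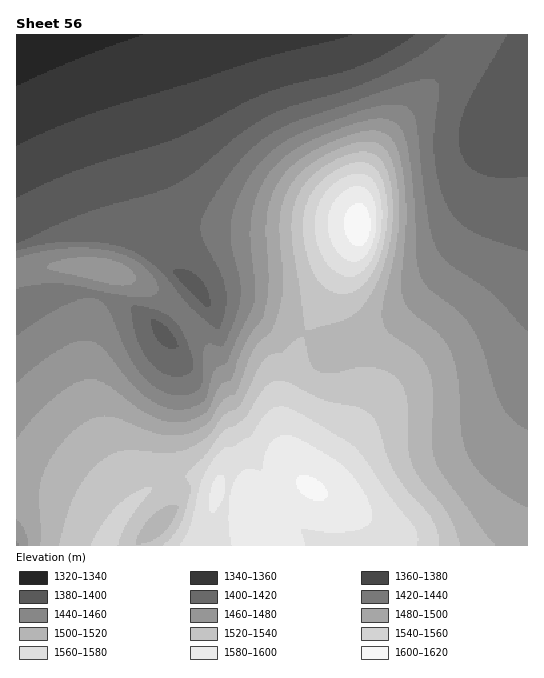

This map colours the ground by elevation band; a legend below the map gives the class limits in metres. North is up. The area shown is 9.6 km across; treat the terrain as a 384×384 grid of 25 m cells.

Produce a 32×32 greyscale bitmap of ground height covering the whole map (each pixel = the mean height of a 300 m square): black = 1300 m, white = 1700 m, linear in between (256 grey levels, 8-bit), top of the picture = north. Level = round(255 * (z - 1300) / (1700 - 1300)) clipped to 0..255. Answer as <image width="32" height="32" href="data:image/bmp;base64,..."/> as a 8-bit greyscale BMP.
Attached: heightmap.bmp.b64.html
<image width="32" height="32" href="data:image/bmp;base64,Qk02CAAAAAAAADYEAAAoAAAAIAAAACAAAAABAAgAAAAAAAAEAAATCwAAEwsAAAABAAAAAAAAAAAAAAEBAQACAgIAAwMDAAQEBAAFBQUABgYGAAcHBwAICAgACQkJAAoKCgALCwsADAwMAA0NDQAODg4ADw8PABAQEAAREREAEhISABMTEwAUFBQAFRUVABYWFgAXFxcAGBgYABkZGQAaGhoAGxsbABwcHAAdHR0AHh4eAB8fHwAgICAAISEhACIiIgAjIyMAJCQkACUlJQAmJiYAJycnACgoKAApKSkAKioqACsrKwAsLCwALS0tAC4uLgAvLy8AMDAwADExMQAyMjIAMzMzADQ0NAA1NTUANjY2ADc3NwA4ODgAOTk5ADo6OgA7OzsAPDw8AD09PQA+Pj4APz8/AEBAQABBQUEAQkJCAENDQwBEREQARUVFAEZGRgBHR0cASEhIAElJSQBKSkoAS0tLAExMTABNTU0ATk5OAE9PTwBQUFAAUVFRAFJSUgBTU1MAVFRUAFVVVQBWVlYAV1dXAFhYWABZWVkAWlpaAFtbWwBcXFwAXV1dAF5eXgBfX18AYGBgAGFhYQBiYmIAY2NjAGRkZABlZWUAZmZmAGdnZwBoaGgAaWlpAGpqagBra2sAbGxsAG1tbQBubm4Ab29vAHBwcABxcXEAcnJyAHNzcwB0dHQAdXV1AHZ2dgB3d3cAeHh4AHl5eQB6enoAe3t7AHx8fAB9fX0Afn5+AH9/fwCAgIAAgYGBAIKCggCDg4MAhISEAIWFhQCGhoYAh4eHAIiIiACJiYkAioqKAIuLiwCMjIwAjY2NAI6OjgCPj48AkJCQAJGRkQCSkpIAk5OTAJSUlACVlZUAlpaWAJeXlwCYmJgAmZmZAJqamgCbm5sAnJycAJ2dnQCenp4An5+fAKCgoAChoaEAoqKiAKOjowCkpKQApaWlAKampgCnp6cAqKioAKmpqQCqqqoAq6urAKysrACtra0Arq6uAK+vrwCwsLAAsbGxALKysgCzs7MAtLS0ALW1tQC2trYAt7e3ALi4uAC5ubkAurq6ALu7uwC8vLwAvb29AL6+vgC/v78AwMDAAMHBwQDCwsIAw8PDAMTExADFxcUAxsbGAMfHxwDIyMgAycnJAMrKygDLy8sAzMzMAM3NzQDOzs4Az8/PANDQ0ADR0dEA0tLSANPT0wDU1NQA1dXVANbW1gDX19cA2NjYANnZ2QDa2toA29vbANzc3ADd3d0A3t7eAN/f3wDg4OAA4eHhAOLi4gDj4+MA5OTkAOXl5QDm5uYA5+fnAOjo6ADp6ekA6urqAOvr6wDs7OwA7e3tAO7u7gDv7+8A8PDwAPHx8QDy8vIA8/PzAPT09AD19fUA9vb2APf39wD4+PgA+fn5APr6+gD7+/sA/Pz8AP39/QD+/v4A////AG9/ipGXm5mOi5alrKyzur69t7Cvr6+trKmimI6FgHx5dX+Ij5WZm5SJiZ2tr7S7vbu1t7i3tbGsp5+UioJ8eXZ5gIeNkpaZmZOMlauztLq7uLq9vbu2sKigl46EfXh1c3qAhYuPk5aYmJWWp7SzuLe5vsC/urSropiPh395dXJwen+DiIyQk5SWlpihsLG0tbu+vru1rqWbkomBenVxb214fIGFiYyOj4+PkpimrK6yubu4tK6ooJeOhX13cm9sa3V6foKFiImIhoWGjJqjqK+0tLGsp6KclYyEfHVwbWpocnZ6foGDgn97d3d9jJigqq6tqaSgnZmUjIR8dW9raGZvc3Z6fH17dW5oZ21/jJejp6WhnZuZl5OMhHx1bmlmZGtvcnV3d3JqYFpYX3N/jpufnZmWlZWUkYuEfHRuaGRiZ2pucXJxal9VTk5XanSGlJiVkY6PkI+NiYN7dG1nY2BiZmlsbWpiVkxGR1VibICNkI+MioqLioiFgHlya2ZhXl5hZGdoZVxQRUBHVlpkd4SKjYyKiYiGg4B7dm9pZF9cWVxfYmNgV0tBQE5TT1tteoWLjIuKh4N+enZxbGZhXVpVWFtdXltUSkZNUEpGVGVzgYqOj46Kg3t1cGxnY15bWFFTVlhZWVdXV1NLP0RSYHB+iZGVlpKGenFrZmJfW1hVXlxcXmFmaGRcTkA/R1Ngb32KlZ2hnY58bmZhXVpXVVNhZGZoamtnXlBEQURMVmJvfYyapa2smYBuY1xYVlNRUE9VWlxcWVNMSEZGSlBZZHB/j5+tt7ulhm5gWFRRT05NPkFDRUdISEhIR0lMUlplcYCRorG+xLCLcF9VUE1MSko5PD5AQUNERUZGSExSWWRxgJGisr/Es45wXVJMSUhHRzU3OTs9PkBBQkNGSU9XYW59jZ6tub2vjnBbT0lGRUREMTM1Nzg6Ozw+P0JFS1JcaHaFlKOusaaKbllNRkNCQUEtLzEyNDU3ODk7PUBFTFVgbHmGk52hmYRrV0pDQD8+PykrLS4wMTI0NTY5O0BGTVdha3WAiY6Ke2dVSUE+PDw8JScpKiwtLjAxMjQ2Oj9FTFRcZGx0enpxY1RJQTw6OjoiIyUnKCkqLC0uMDI0OD1CSE1TWWBmaWdeVEpCPDk4OB4gISMkJScoKSorLS8yNTk9QUVJTlRZW1hTS0Q+Ojc3Gx0eHyEiIyQlJicpKiwvMTQ3OTw/RElOUFBMR0E7ODYYGRscHR8gISIjJCUmKCkrLS8wMjU4PUJHSktJRD45NhUWGBkaGxweHyAhIiMkJSYoKSorLS8zOD1DR0hGQjw3EhMVFhcYGRobHB0eHyAhIiMkJSYoKSwvNDpARUZEPzo="/>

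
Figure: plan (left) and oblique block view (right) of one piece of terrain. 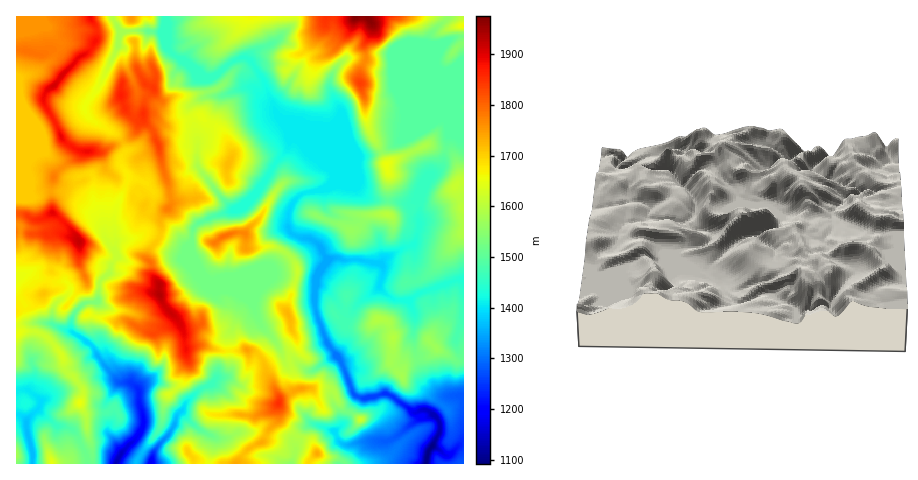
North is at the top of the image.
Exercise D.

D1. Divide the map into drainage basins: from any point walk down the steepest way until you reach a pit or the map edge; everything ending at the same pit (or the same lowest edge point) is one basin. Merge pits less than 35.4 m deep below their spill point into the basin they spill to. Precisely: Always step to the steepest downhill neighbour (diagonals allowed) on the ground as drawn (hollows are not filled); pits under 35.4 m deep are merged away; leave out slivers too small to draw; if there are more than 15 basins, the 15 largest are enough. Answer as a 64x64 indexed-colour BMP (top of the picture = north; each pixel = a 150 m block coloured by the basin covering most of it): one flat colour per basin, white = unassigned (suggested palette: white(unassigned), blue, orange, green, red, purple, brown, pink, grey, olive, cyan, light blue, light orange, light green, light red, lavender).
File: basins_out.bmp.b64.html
<image width="64" height="64" href="data:image/bmp;base64,Qk12CAAAAAAAAHYAAAAoAAAAQAAAAEAAAAABAAQAAAAAAAAIAAATCwAAEwsAABAAAAAAAAAA////ALR3HwAOf/8ALKAsACgn1gC9Z5QAS1aMAMJ34wB/f38AIr28AM++FwDox64AeLv/AIrfmACWmP8A1bDFADMzMzMiIiIiJERERERERERVVVVVVRERERERERERERERMzMzMzMyIiIiREREREREREVVVVVVUREREREREREREREzMzMzMzIiIiIkRERERERERFVVVVVRERERERERERERETMzMzMzIiIiIiRERERERERERVVVURERERERERERERERMzMzMzMiIiIiIkREREREREREVVEREREREREREREREREzMzMzMyIiIiIiJERERERERERFERERERERERERERERETMzMzMzIiIiIiIkREREREREREURERERERERERERERERMzMzMzMiIiIiIiREREIiIiIiQREREREREREREREREREzMzMzMiIiIiIiJEREQiIiIiIhERERERERERERERERETMzMzMyIiIiIiIiRERCIiIiIiIRERERERERERERERERMzMzMzIiIiIiIiIkREIiIiIiIREREREREREREREREREzMzMzMiIiIiIiIiJEQiIiIiIhERERERERERERERERETMzMzMiIiIiIiIiIkQiIiIiIhERERERERERERERERERMzMzMiIiIiIiIiIiQiIiIiIiEREREREREREREREREREzMzMyIiIiIiIiIiIiIiIiIiERERERERERERERERERETMzMzIiIiIiIiIiIiIiIiIiIRERERERERERERERERERMzMzIiIiIiIiIiIiIiIREREREREREREREREREREREREzMzIiIiIiIiIiIiIRERERERERERERERERERERERERETMzIiIiIiIiIiIiIhERERERERERERERERERERERERERIiIiIiIiIiIiIiIiEREREREREREREREREREREREREREiIiIiIiIiIiIiIiERERERERERERERERERERERERERESIiIiIiIiIiIiIiERERERERERERERERERERERERERERIiIiIiIiIiIiIiEREREREREREREREREREREREREREREiIiIiIiIiIiIiIRERERERERERERERERERERERERERESIiIiIiIiIiIiIRERERERERERERERERERERERERERERIiIiIiIiIiIiIhEREREREREREREREREREREREREREREiIiIiIiIiIiIiERERERERERERERERERERERERERERESIiIiIiIiIiIiERERERERERERERERERERERERERERERIiIiIiIiIiIiIREREREREREREREREREREREREREREREiIiIiIiIiIiIhERERERERERERERERERERERERERERESIiIiIiIiIiIiERERERERERERERERERERERERERERERIiIiIiIiIiIiIhEREREREREREREREREREREREREREREiIiIiIiIiIiIiEREREREREREREREREREREREREREREREREREiIiIiIiIhEREREREREREREREREREREREREREREREREiIiIiIiIiEREREREREREREREREREREREREREREREREiIiIiIiIiEREREREREREREREREREREREREREREREREiIiIiIiIhERERERERERERERERERERERERERERERERESIiIiIiIiERERERERERERERERERERERERERERERERERIiIiIiIiIREREREREREREREREREREREREREREREREREiIiIiIiIRERERERERERERERERERERERERERERERERESIiIiIiIREREREREREREREREREREREREREREREREREREiIiIhERERERERERERERERERERERERERERERERERERERIiIiERERERERERERERERERERERERERERERERERERERESIiEREREREREREREREREREREREREREREREREREREREREiIRERERERERERERERERERERERERERERERERERERERERERERERERERERERERERERERERERERERERERERERERERERERERERERERERERERERERERERERERERERERERERERERERERERERERERERERERERERERERERERERERERERERERERERERERERERERERERERERERERERERERERERERERERERERERERERERERERERERERERERERERERERERERERERERERERERERERERERERERERERERERERERERERERERERERERERERERERERERERERERERERERERERERERERERERERERERERERERERERERERERERERERERERERERERERERERERERERERERERERERERERERERERERERERERERERERERERERERERERERERERERERERERERERERERERERERERERERERERERERERERERERERERERERERERERERERERERERERERERERERERERERERERERERERERERERERERERERERERERERERERERERERERERERERERERERERERERERERERERERERERERERERERERERERERERERERERERERERERERERERERERERERERERERERERERERERERERERERERERERERERERERERERERERERERERERERERERERERERERERERERERERERERERERERERERERERERERERERERERERERERERERERERERERERERERERERERERERERERERERERERERERERERERERERERERERERERERERERERERERERERERERER"/>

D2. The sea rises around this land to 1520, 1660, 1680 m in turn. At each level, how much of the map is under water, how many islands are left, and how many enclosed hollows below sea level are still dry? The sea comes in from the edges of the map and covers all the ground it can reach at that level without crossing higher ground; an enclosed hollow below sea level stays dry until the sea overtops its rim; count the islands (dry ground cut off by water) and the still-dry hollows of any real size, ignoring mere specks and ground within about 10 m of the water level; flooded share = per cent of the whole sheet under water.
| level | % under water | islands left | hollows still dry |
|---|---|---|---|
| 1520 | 38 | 2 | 0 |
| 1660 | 70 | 3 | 0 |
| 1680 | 74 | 4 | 0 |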